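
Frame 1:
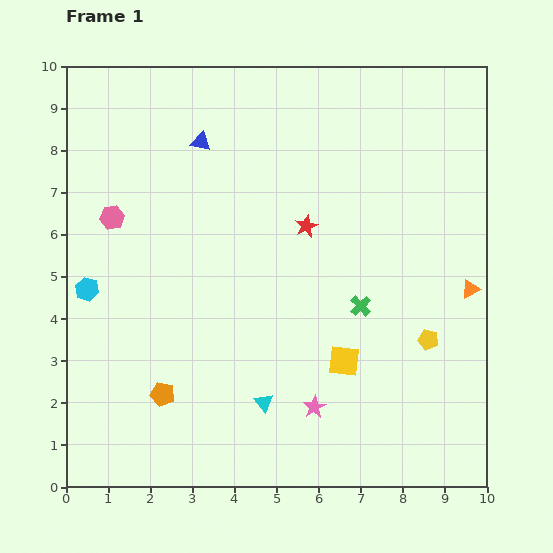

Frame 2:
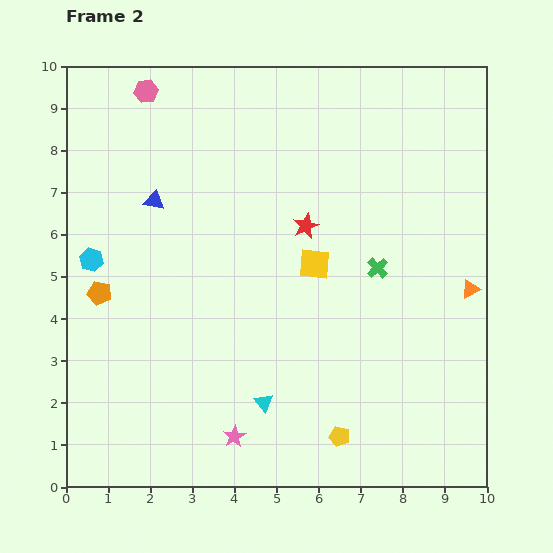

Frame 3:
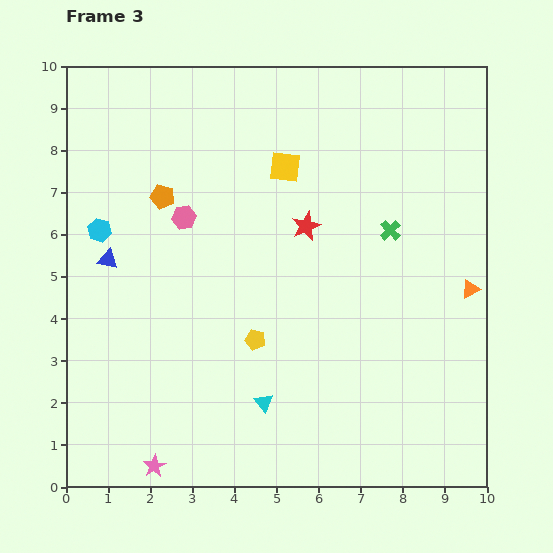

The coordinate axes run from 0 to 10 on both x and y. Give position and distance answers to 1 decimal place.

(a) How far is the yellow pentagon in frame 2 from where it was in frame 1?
3.1

The yellow pentagon moved from (8.6, 3.5) to (6.5, 1.2), a distance of √(2.1² + 2.3²) ≈ 3.1.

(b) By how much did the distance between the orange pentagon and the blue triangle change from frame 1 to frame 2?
-3.5

Distance in frame 1: 6.1. Distance in frame 2: 2.6.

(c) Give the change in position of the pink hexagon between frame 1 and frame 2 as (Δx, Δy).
(0.8, 3.0)

The pink hexagon was at (1.1, 6.4) in frame 1 and (1.9, 9.4) in frame 2.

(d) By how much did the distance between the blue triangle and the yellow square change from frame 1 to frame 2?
-2.1

Distance in frame 1: 6.2. Distance in frame 2: 4.1.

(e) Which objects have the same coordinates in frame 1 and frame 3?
the cyan triangle, the orange triangle, the red star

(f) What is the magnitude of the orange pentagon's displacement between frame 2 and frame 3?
2.7

The orange pentagon moved from (0.8, 4.6) to (2.3, 6.9), a distance of √(1.5² + 2.3²) ≈ 2.7.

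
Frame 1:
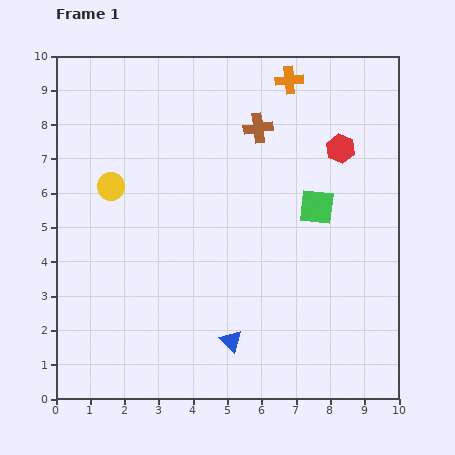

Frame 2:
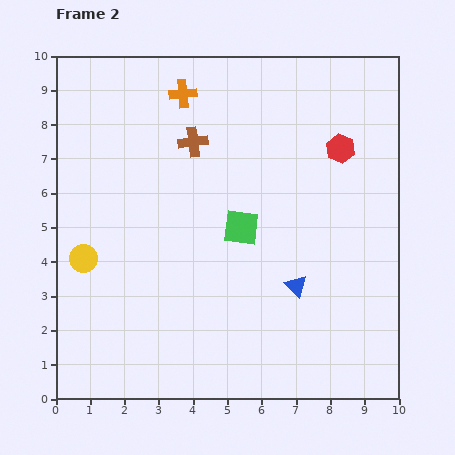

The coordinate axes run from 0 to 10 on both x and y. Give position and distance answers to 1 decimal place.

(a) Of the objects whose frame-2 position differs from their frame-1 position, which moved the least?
the brown cross

(moved 1.9)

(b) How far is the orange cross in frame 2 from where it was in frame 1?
3.1

The orange cross moved from (6.8, 9.3) to (3.7, 8.9), a distance of √(3.1² + 0.4²) ≈ 3.1.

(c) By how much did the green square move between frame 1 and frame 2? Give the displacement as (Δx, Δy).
(-2.2, -0.6)

The green square was at (7.6, 5.6) in frame 1 and (5.4, 5.0) in frame 2.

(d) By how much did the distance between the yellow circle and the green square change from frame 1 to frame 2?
-1.3

Distance in frame 1: 6.0. Distance in frame 2: 4.7.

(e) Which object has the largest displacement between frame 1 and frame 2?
the orange cross

(moved 3.1; next 2.5)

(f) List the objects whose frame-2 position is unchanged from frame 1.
the red hexagon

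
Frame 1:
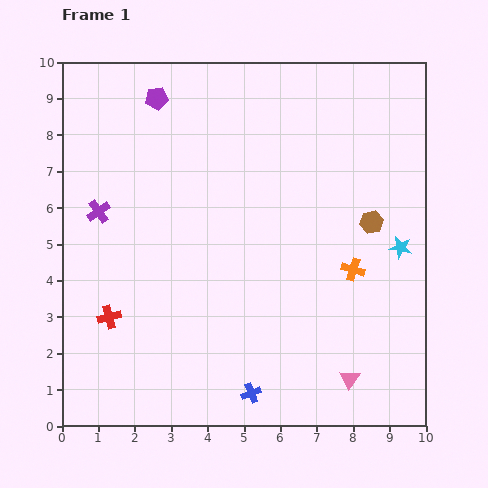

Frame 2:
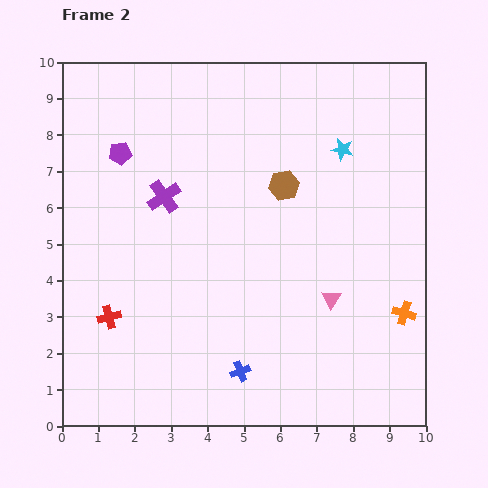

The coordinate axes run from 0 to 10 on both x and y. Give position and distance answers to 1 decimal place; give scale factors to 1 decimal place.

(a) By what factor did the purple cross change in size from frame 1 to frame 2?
1.4×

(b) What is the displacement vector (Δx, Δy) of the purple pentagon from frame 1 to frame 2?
(-1.0, -1.5)

The purple pentagon was at (2.6, 9.0) in frame 1 and (1.6, 7.5) in frame 2.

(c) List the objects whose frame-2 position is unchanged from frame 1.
the red cross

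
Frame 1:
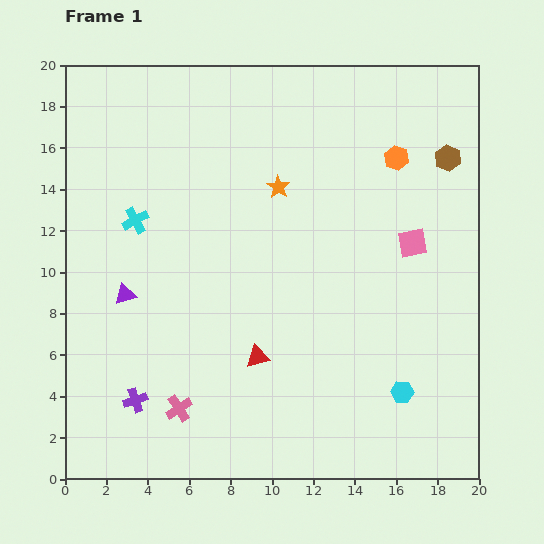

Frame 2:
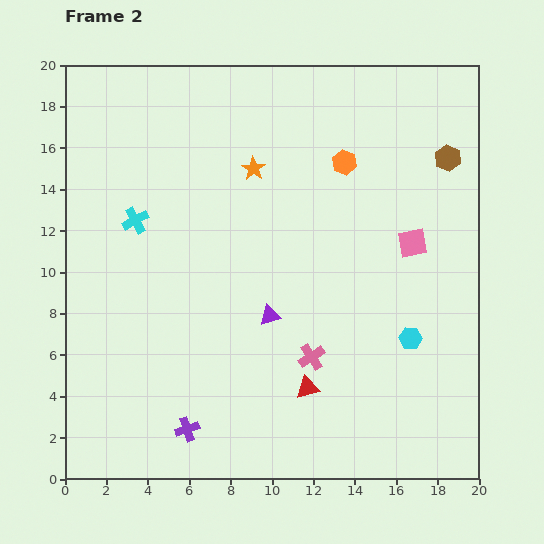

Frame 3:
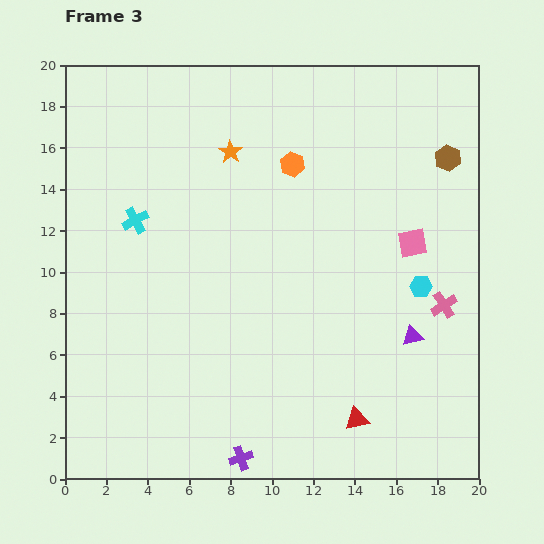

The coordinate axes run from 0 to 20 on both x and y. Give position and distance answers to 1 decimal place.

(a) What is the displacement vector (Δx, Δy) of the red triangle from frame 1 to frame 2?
(2.4, -1.5)

The red triangle was at (9.3, 5.9) in frame 1 and (11.7, 4.4) in frame 2.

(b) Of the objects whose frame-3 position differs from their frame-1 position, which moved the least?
the orange star

(moved 2.9)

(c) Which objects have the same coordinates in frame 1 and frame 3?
the pink square, the cyan cross, the brown hexagon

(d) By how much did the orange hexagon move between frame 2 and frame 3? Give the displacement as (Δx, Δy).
(-2.5, -0.1)

The orange hexagon was at (13.5, 15.3) in frame 2 and (11.0, 15.2) in frame 3.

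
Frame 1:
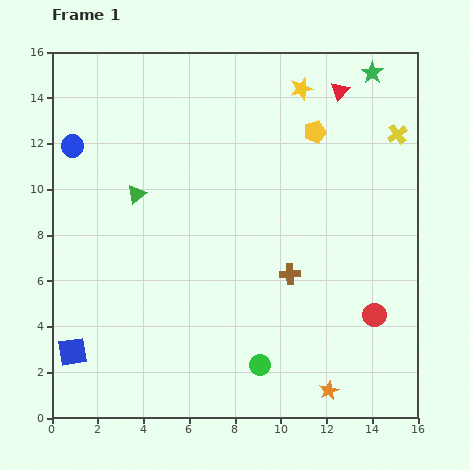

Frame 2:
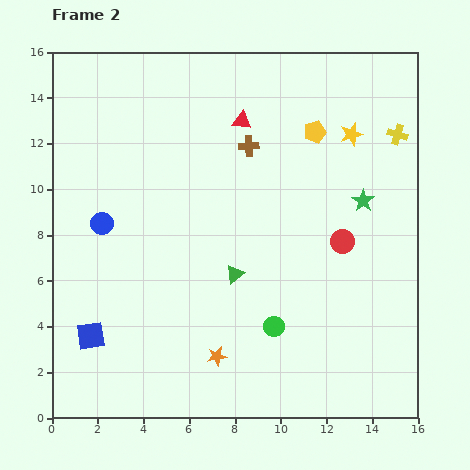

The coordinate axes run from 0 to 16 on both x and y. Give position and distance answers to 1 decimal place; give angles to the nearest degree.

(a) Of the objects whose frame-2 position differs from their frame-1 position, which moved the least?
the blue square

(moved 1.1)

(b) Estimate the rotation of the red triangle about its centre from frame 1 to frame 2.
55° clockwise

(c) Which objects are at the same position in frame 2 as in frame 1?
the yellow cross, the yellow pentagon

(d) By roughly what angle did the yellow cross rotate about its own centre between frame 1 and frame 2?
37° counter-clockwise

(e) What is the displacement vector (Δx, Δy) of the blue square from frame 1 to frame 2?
(0.8, 0.7)

The blue square was at (0.9, 2.9) in frame 1 and (1.7, 3.6) in frame 2.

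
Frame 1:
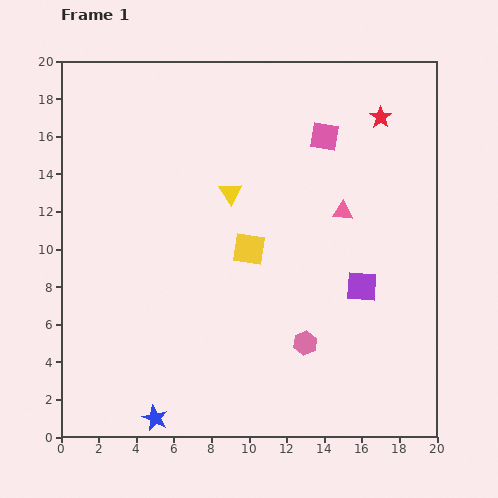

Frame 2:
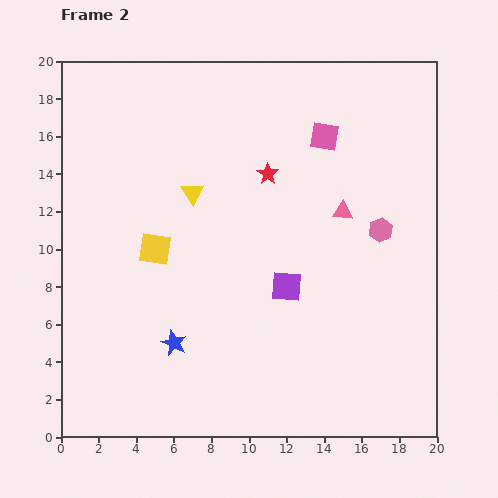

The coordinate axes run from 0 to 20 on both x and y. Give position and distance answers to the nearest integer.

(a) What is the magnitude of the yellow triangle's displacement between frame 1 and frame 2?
2

The yellow triangle moved from (9, 13) to (7, 13), a distance of √(2² + 0²) ≈ 2.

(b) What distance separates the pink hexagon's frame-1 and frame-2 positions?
7

The pink hexagon moved from (13, 5) to (17, 11), a distance of √(4² + 6²) ≈ 7.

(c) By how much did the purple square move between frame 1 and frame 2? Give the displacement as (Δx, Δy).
(-4, 0)

The purple square was at (16, 8) in frame 1 and (12, 8) in frame 2.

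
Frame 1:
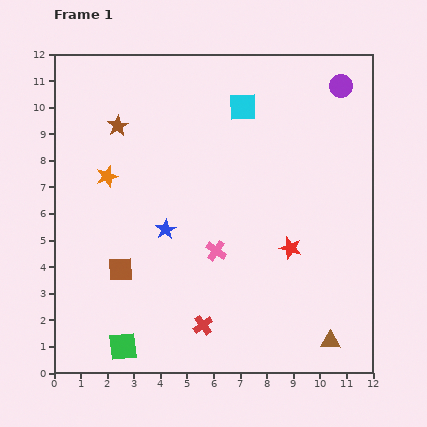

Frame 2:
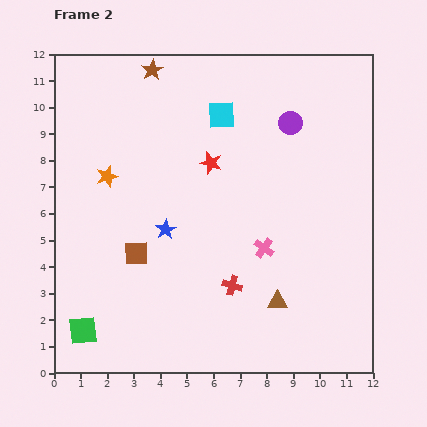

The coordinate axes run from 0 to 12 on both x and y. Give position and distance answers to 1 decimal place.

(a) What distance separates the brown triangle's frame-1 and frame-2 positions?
2.5

The brown triangle moved from (10.4, 1.2) to (8.4, 2.7), a distance of √(2.0² + 1.5²) ≈ 2.5.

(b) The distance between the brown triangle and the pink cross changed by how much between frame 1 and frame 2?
-3.4

Distance in frame 1: 5.5. Distance in frame 2: 2.1.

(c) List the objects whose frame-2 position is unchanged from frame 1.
the blue star, the orange star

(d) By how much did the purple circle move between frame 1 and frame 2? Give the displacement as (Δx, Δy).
(-1.9, -1.4)

The purple circle was at (10.8, 10.8) in frame 1 and (8.9, 9.4) in frame 2.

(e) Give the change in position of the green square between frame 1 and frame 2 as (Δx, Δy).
(-1.5, 0.6)

The green square was at (2.6, 1.0) in frame 1 and (1.1, 1.6) in frame 2.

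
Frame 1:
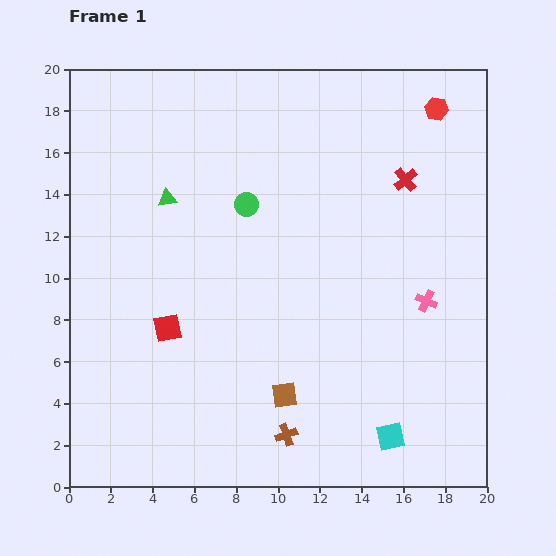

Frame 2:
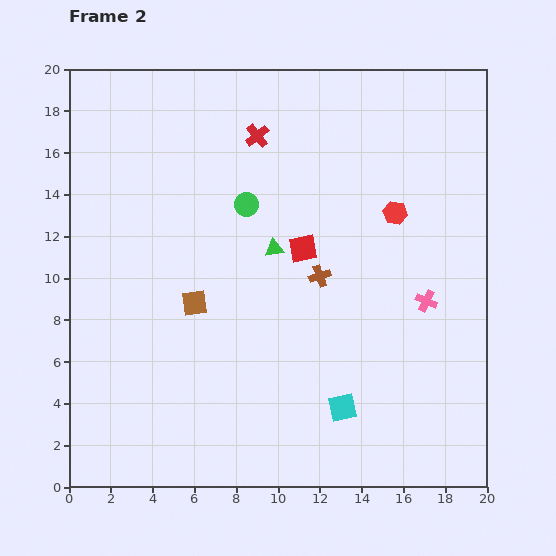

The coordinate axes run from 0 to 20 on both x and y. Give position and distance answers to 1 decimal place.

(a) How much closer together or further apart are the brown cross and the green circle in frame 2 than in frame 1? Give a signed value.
-6.3

Distance in frame 1: 11.2. Distance in frame 2: 4.9.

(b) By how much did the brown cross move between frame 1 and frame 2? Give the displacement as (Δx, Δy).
(1.6, 7.6)

The brown cross was at (10.4, 2.5) in frame 1 and (12.0, 10.1) in frame 2.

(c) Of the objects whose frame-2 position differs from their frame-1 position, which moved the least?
the cyan square

(moved 2.7)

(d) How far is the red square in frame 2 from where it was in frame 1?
7.5

The red square moved from (4.7, 7.6) to (11.2, 11.4), a distance of √(6.5² + 3.8²) ≈ 7.5.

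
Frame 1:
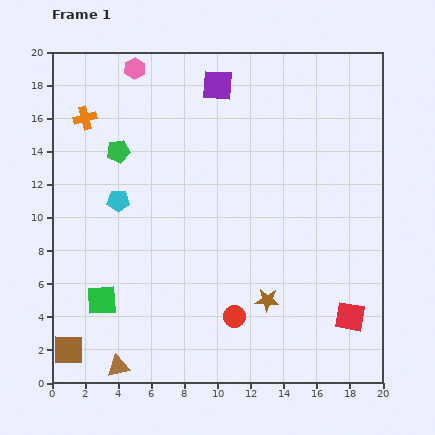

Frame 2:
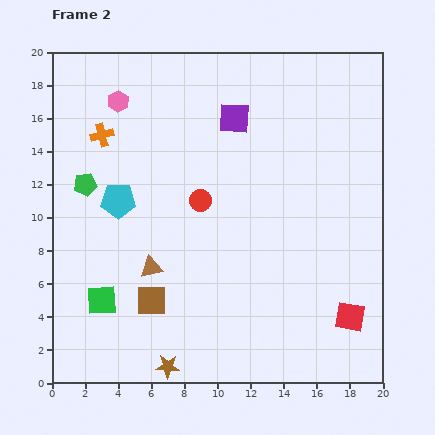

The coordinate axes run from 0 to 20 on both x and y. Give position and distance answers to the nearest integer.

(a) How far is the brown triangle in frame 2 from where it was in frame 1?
6

The brown triangle moved from (4, 1) to (6, 7), a distance of √(2² + 6²) ≈ 6.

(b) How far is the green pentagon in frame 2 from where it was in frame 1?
3

The green pentagon moved from (4, 14) to (2, 12), a distance of √(2² + 2²) ≈ 3.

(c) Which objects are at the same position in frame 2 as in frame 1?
the cyan pentagon, the green square, the red square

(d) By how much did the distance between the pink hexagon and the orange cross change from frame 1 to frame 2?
-2

Distance in frame 1: 4. Distance in frame 2: 2.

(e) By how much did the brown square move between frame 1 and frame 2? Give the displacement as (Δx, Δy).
(5, 3)

The brown square was at (1, 2) in frame 1 and (6, 5) in frame 2.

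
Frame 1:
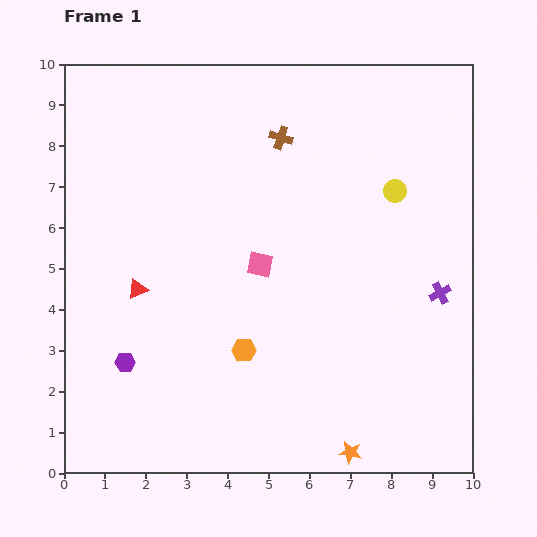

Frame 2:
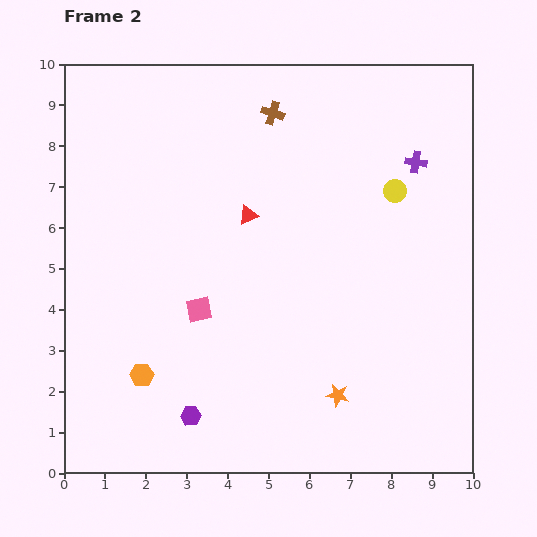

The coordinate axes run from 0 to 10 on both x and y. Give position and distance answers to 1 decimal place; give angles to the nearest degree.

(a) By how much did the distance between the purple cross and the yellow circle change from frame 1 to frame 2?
-1.8

Distance in frame 1: 2.7. Distance in frame 2: 0.9.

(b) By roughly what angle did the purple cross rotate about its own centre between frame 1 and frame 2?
36° clockwise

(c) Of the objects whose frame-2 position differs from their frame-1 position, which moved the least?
the brown cross

(moved 0.6)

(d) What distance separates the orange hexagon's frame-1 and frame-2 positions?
2.6

The orange hexagon moved from (4.4, 3.0) to (1.9, 2.4), a distance of √(2.5² + 0.6²) ≈ 2.6.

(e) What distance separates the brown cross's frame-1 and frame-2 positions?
0.6

The brown cross moved from (5.3, 8.2) to (5.1, 8.8), a distance of √(0.2² + 0.6²) ≈ 0.6.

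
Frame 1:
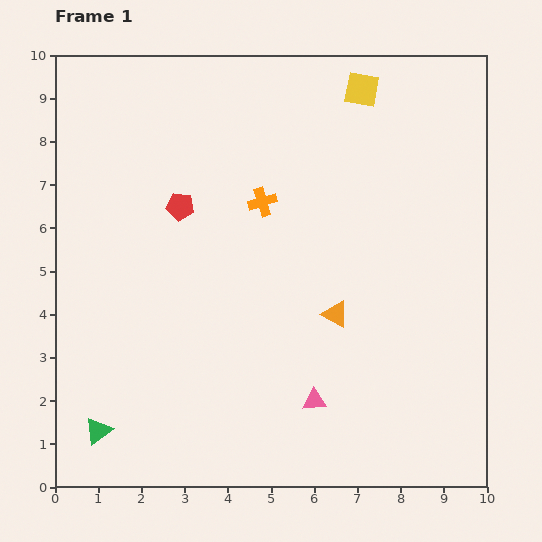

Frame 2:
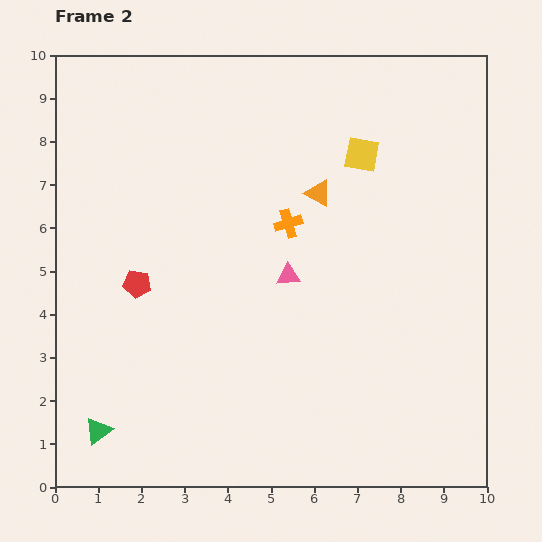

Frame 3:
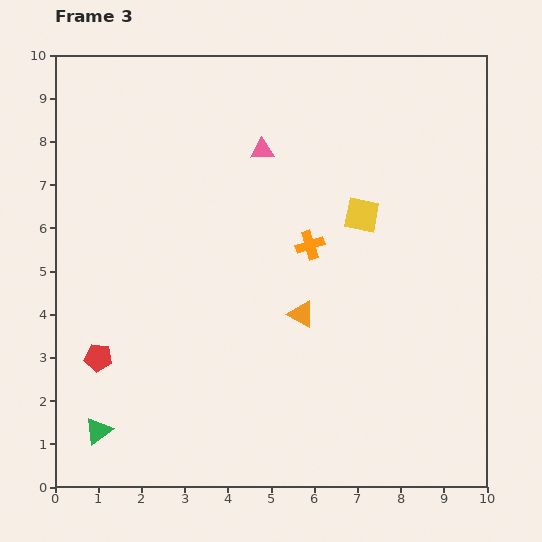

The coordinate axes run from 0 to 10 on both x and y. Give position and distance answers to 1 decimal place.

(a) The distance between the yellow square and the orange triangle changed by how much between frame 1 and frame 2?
-3.9

Distance in frame 1: 5.2. Distance in frame 2: 1.3.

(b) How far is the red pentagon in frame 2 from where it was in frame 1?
2.1

The red pentagon moved from (2.9, 6.5) to (1.9, 4.7), a distance of √(1.0² + 1.8²) ≈ 2.1.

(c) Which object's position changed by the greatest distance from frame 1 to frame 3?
the pink triangle

(moved 5.9; next 4.0)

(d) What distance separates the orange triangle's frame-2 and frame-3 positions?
2.8

The orange triangle moved from (6.1, 6.8) to (5.7, 4.0), a distance of √(0.4² + 2.8²) ≈ 2.8.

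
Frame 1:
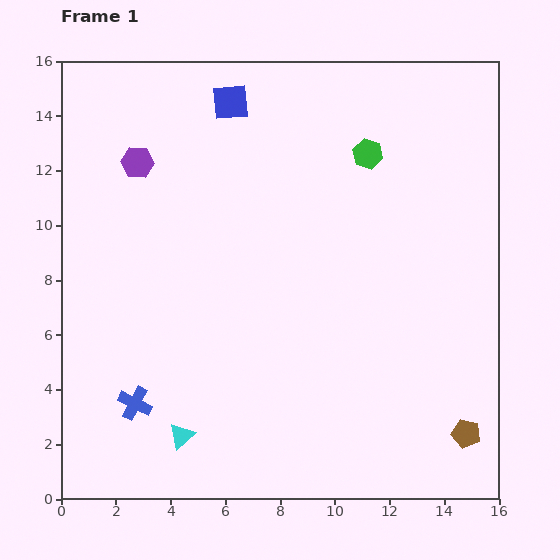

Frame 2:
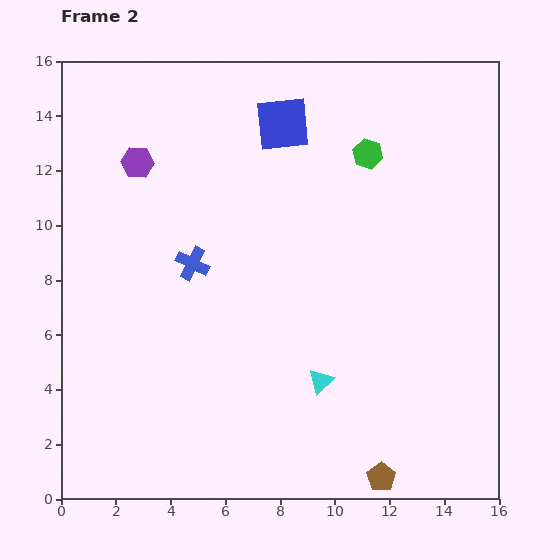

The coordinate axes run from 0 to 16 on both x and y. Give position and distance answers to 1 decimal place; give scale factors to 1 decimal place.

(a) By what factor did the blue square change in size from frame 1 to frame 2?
1.5×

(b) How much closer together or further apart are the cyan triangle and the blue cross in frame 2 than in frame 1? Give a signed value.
+4.3

Distance in frame 1: 2.1. Distance in frame 2: 6.4.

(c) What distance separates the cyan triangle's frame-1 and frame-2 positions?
5.5

The cyan triangle moved from (4.4, 2.3) to (9.5, 4.3), a distance of √(5.1² + 2.0²) ≈ 5.5.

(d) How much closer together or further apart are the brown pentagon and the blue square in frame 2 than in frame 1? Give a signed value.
-1.4

Distance in frame 1: 14.8. Distance in frame 2: 13.4.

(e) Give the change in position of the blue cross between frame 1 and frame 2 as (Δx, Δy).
(2.1, 5.1)

The blue cross was at (2.7, 3.5) in frame 1 and (4.8, 8.6) in frame 2.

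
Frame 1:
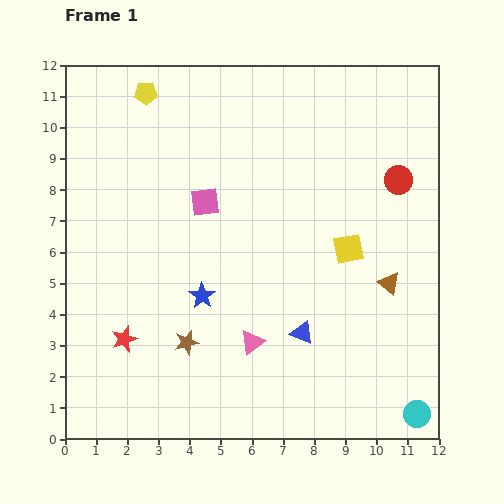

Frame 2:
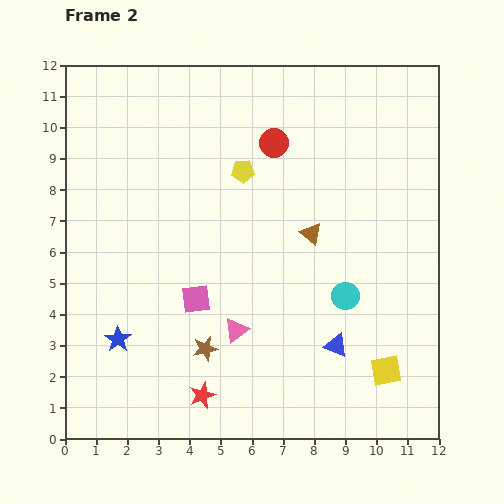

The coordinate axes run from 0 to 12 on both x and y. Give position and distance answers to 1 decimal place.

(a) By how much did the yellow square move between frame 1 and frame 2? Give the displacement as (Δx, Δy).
(1.2, -3.9)

The yellow square was at (9.1, 6.1) in frame 1 and (10.3, 2.2) in frame 2.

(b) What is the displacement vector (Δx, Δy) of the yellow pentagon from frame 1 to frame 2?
(3.1, -2.5)

The yellow pentagon was at (2.6, 11.1) in frame 1 and (5.7, 8.6) in frame 2.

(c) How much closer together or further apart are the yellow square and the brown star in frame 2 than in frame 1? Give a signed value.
-0.2

Distance in frame 1: 6.0. Distance in frame 2: 5.8.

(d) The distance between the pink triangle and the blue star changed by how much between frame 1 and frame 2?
+1.6

Distance in frame 1: 2.2. Distance in frame 2: 3.8.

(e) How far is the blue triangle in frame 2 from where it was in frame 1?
1.2

The blue triangle moved from (7.6, 3.4) to (8.7, 3.0), a distance of √(1.1² + 0.4²) ≈ 1.2.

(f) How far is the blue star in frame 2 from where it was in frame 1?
3.0

The blue star moved from (4.4, 4.6) to (1.7, 3.2), a distance of √(2.7² + 1.4²) ≈ 3.0.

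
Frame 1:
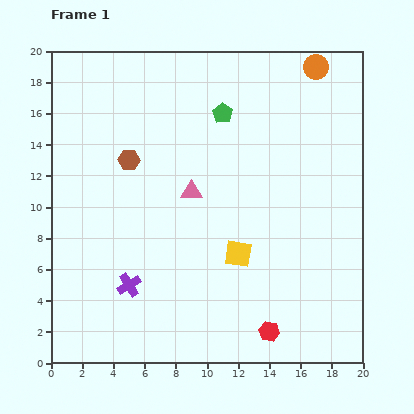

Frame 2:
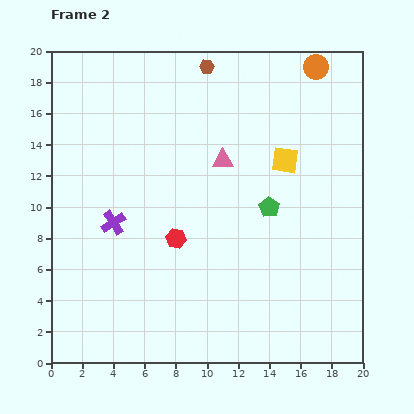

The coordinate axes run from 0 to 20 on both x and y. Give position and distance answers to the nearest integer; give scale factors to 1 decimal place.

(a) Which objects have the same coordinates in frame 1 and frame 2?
the orange circle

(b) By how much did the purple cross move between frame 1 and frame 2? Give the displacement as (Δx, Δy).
(-1, 4)

The purple cross was at (5, 5) in frame 1 and (4, 9) in frame 2.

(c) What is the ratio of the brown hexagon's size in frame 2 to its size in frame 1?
0.7×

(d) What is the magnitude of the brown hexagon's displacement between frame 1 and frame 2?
8

The brown hexagon moved from (5, 13) to (10, 19), a distance of √(5² + 6²) ≈ 8.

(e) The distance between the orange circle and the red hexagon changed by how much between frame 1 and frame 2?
-3

Distance in frame 1: 17. Distance in frame 2: 14.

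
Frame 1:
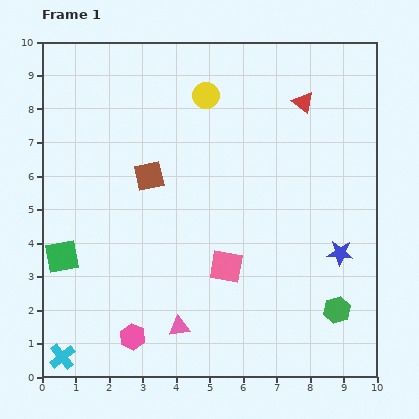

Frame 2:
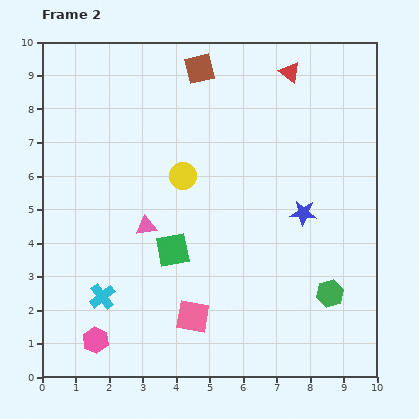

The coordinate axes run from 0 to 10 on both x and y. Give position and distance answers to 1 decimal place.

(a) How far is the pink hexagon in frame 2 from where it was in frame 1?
1.1

The pink hexagon moved from (2.7, 1.2) to (1.6, 1.1), a distance of √(1.1² + 0.1²) ≈ 1.1.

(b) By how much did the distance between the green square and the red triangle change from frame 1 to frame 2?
-2.1

Distance in frame 1: 8.5. Distance in frame 2: 6.4.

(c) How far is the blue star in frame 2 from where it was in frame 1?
1.6

The blue star moved from (8.9, 3.7) to (7.8, 4.9), a distance of √(1.1² + 1.2²) ≈ 1.6.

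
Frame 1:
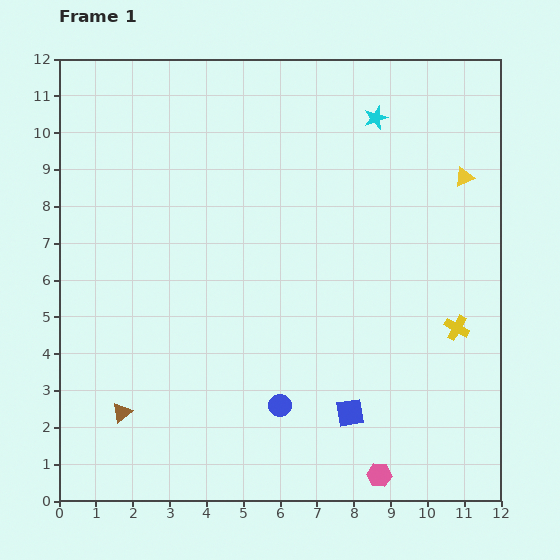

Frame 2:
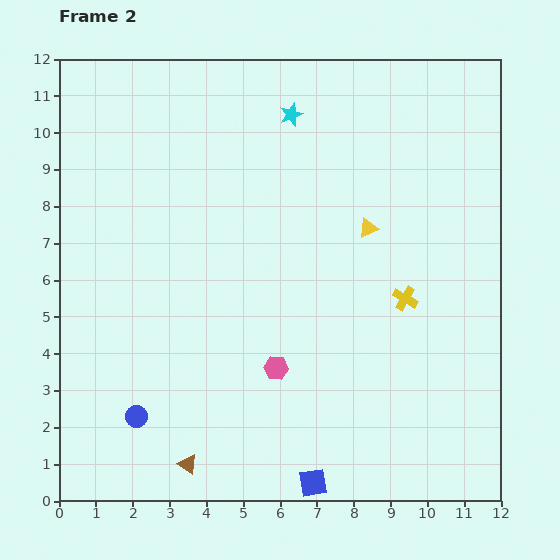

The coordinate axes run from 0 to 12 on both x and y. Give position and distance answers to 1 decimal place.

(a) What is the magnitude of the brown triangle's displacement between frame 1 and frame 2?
2.3

The brown triangle moved from (1.7, 2.4) to (3.5, 1.0), a distance of √(1.8² + 1.4²) ≈ 2.3.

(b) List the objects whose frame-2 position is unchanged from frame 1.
none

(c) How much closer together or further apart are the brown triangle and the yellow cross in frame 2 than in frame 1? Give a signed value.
-2.0

Distance in frame 1: 9.4. Distance in frame 2: 7.4.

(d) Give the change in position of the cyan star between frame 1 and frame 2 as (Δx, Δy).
(-2.3, 0.1)

The cyan star was at (8.6, 10.4) in frame 1 and (6.3, 10.5) in frame 2.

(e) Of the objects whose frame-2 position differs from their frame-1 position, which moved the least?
the yellow cross

(moved 1.6)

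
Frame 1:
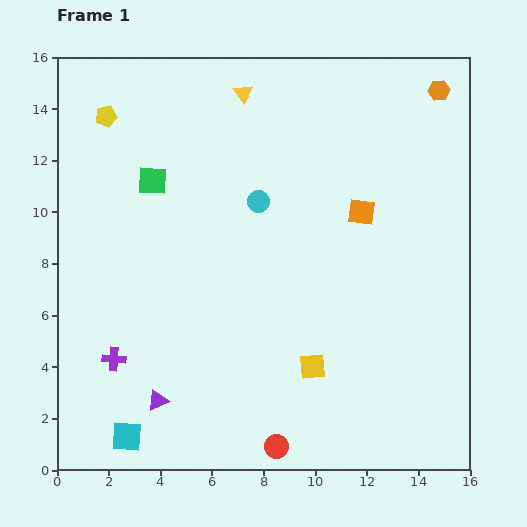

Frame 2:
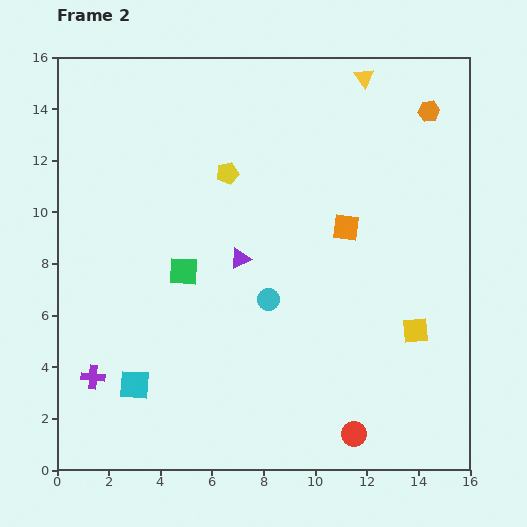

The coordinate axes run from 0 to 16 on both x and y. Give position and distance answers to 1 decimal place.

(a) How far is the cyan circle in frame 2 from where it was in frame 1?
3.8

The cyan circle moved from (7.8, 10.4) to (8.2, 6.6), a distance of √(0.4² + 3.8²) ≈ 3.8.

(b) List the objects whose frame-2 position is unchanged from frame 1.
none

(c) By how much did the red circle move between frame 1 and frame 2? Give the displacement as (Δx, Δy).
(3.0, 0.5)

The red circle was at (8.5, 0.9) in frame 1 and (11.5, 1.4) in frame 2.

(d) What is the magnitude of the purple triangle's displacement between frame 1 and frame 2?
6.4

The purple triangle moved from (3.9, 2.7) to (7.1, 8.2), a distance of √(3.2² + 5.5²) ≈ 6.4.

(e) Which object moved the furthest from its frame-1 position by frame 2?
the purple triangle

(moved 6.4; next 5.2)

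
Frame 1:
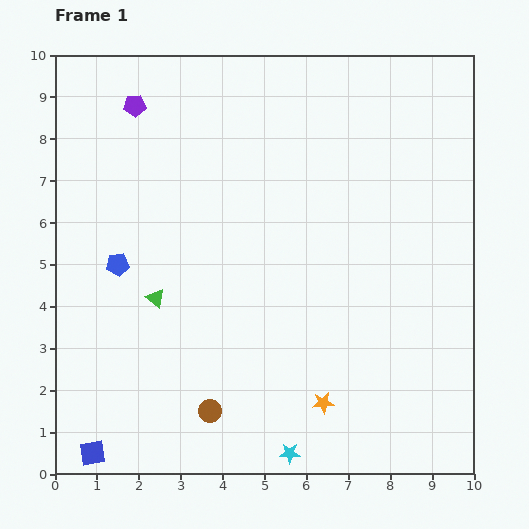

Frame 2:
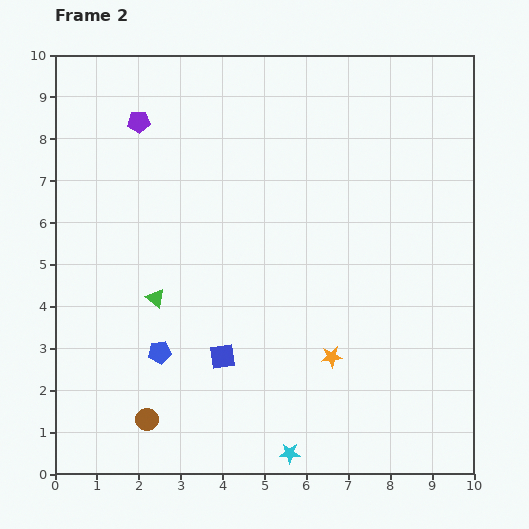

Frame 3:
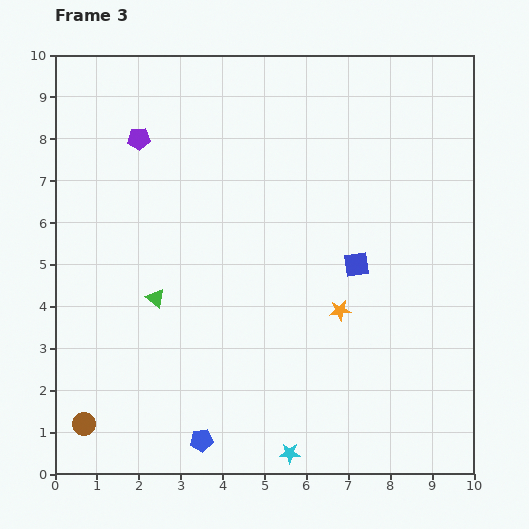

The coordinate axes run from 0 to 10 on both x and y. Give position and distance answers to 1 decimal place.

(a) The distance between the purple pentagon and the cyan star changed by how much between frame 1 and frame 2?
-0.4

Distance in frame 1: 9.1. Distance in frame 2: 8.7.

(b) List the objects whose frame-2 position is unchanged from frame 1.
the cyan star, the green triangle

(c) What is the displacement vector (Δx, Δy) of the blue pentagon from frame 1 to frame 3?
(2.0, -4.2)

The blue pentagon was at (1.5, 5.0) in frame 1 and (3.5, 0.8) in frame 3.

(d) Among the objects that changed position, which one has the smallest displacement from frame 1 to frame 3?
the purple pentagon

(moved 0.8)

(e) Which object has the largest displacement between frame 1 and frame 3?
the blue square

(moved 7.7; next 4.7)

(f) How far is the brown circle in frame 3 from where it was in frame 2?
1.5

The brown circle moved from (2.2, 1.3) to (0.7, 1.2), a distance of √(1.5² + 0.1²) ≈ 1.5.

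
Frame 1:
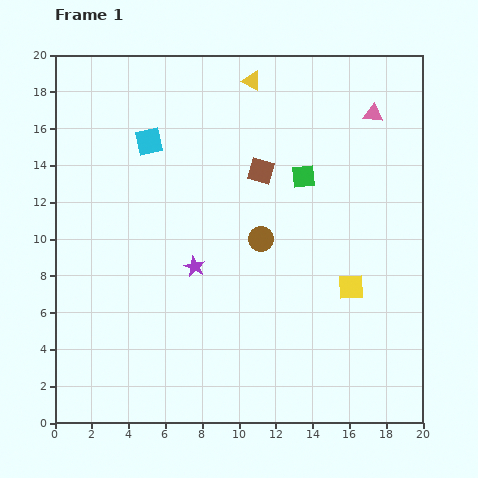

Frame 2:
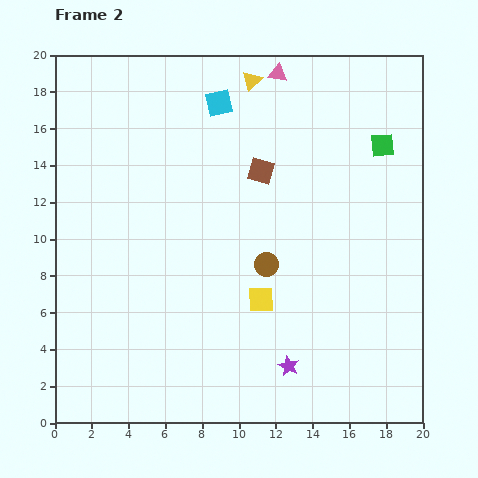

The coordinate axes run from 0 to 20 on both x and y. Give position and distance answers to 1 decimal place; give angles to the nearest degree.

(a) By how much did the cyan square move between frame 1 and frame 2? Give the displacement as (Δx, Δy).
(3.8, 2.1)

The cyan square was at (5.1, 15.3) in frame 1 and (8.9, 17.4) in frame 2.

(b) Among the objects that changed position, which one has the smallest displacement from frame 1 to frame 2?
the brown circle

(moved 1.4)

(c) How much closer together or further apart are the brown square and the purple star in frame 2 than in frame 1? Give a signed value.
+4.4

Distance in frame 1: 6.3. Distance in frame 2: 10.7.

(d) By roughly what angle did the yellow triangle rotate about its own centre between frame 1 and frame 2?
47° clockwise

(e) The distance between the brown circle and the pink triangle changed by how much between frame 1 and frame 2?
+1.3

Distance in frame 1: 9.1. Distance in frame 2: 10.4.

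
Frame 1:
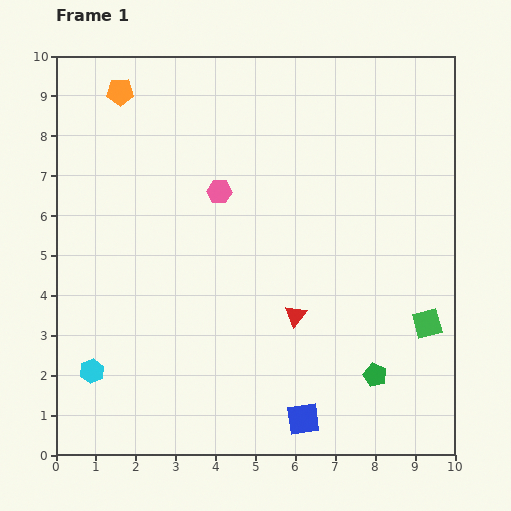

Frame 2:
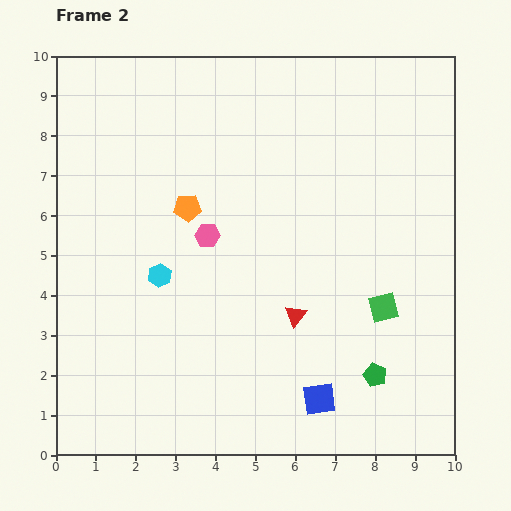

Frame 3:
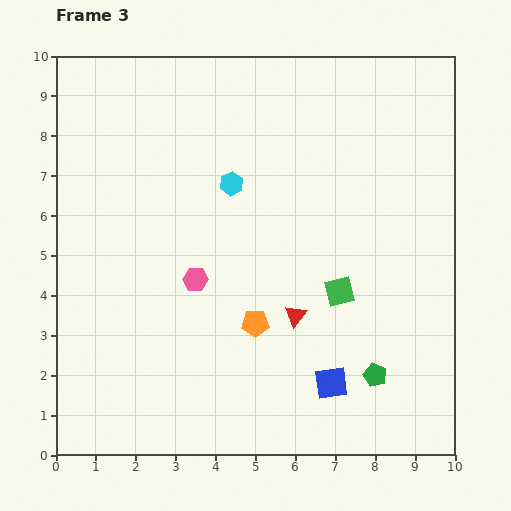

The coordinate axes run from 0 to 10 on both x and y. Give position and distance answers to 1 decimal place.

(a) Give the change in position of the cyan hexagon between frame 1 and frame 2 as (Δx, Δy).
(1.7, 2.4)

The cyan hexagon was at (0.9, 2.1) in frame 1 and (2.6, 4.5) in frame 2.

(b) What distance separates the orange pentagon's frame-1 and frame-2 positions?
3.4

The orange pentagon moved from (1.6, 9.1) to (3.3, 6.2), a distance of √(1.7² + 2.9²) ≈ 3.4.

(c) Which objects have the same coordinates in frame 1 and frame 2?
the green pentagon, the red triangle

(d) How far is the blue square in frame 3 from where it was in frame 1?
1.1

The blue square moved from (6.2, 0.9) to (6.9, 1.8), a distance of √(0.7² + 0.9²) ≈ 1.1.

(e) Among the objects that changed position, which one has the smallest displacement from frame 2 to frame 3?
the blue square

(moved 0.5)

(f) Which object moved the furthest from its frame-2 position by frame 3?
the orange pentagon

(moved 3.4; next 2.9)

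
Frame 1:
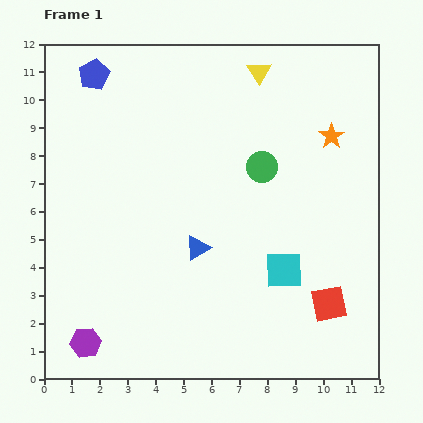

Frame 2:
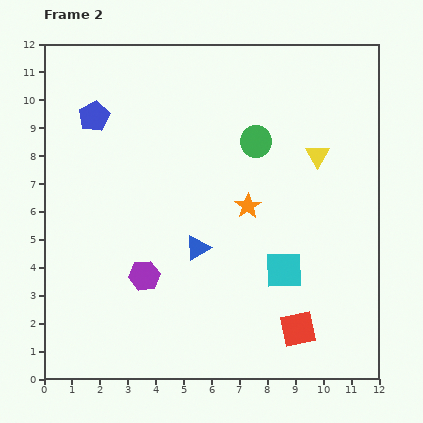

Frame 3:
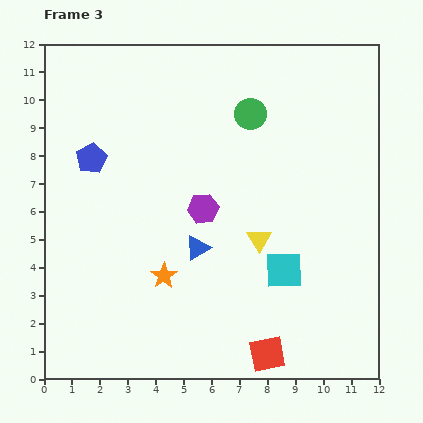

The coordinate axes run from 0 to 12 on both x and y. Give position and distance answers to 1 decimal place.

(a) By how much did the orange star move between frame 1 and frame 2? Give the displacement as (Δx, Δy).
(-3.0, -2.5)

The orange star was at (10.3, 8.7) in frame 1 and (7.3, 6.2) in frame 2.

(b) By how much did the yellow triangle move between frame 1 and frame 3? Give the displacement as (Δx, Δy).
(0.0, -6.0)

The yellow triangle was at (7.7, 11.0) in frame 1 and (7.7, 5.0) in frame 3.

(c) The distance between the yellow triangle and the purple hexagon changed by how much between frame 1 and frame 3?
-9.2

Distance in frame 1: 11.5. Distance in frame 3: 2.3.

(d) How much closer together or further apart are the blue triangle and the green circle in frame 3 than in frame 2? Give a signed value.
+0.9

Distance in frame 2: 4.3. Distance in frame 3: 5.2.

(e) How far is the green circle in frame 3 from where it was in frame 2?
1.0

The green circle moved from (7.6, 8.5) to (7.4, 9.5), a distance of √(0.2² + 1.0²) ≈ 1.0.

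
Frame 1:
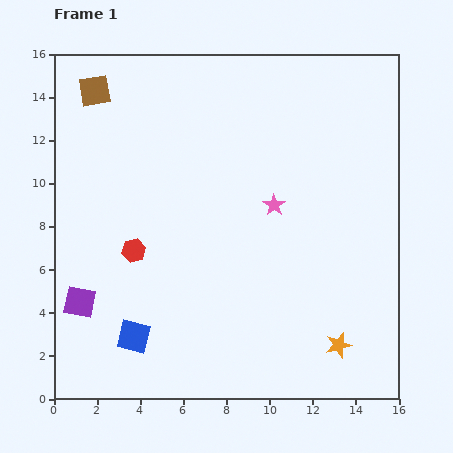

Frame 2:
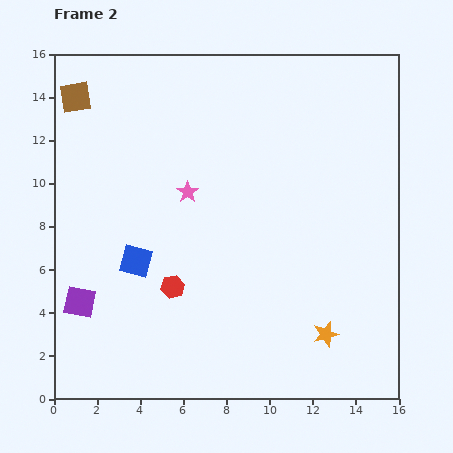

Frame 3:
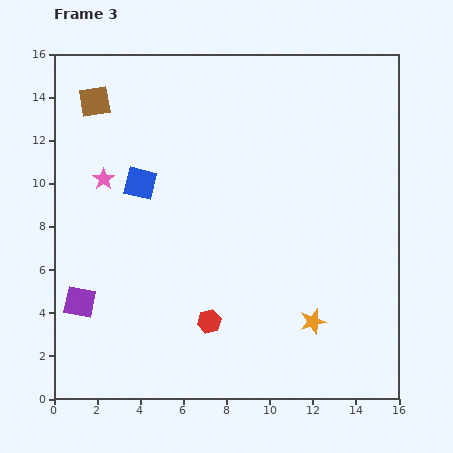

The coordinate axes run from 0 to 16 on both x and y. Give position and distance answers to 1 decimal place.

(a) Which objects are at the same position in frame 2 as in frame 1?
the purple square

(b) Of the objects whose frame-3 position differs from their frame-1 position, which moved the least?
the brown square

(moved 0.5)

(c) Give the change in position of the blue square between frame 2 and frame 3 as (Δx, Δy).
(0.2, 3.6)

The blue square was at (3.8, 6.4) in frame 2 and (4.0, 10.0) in frame 3.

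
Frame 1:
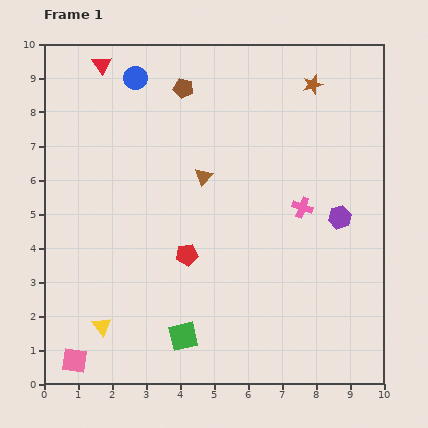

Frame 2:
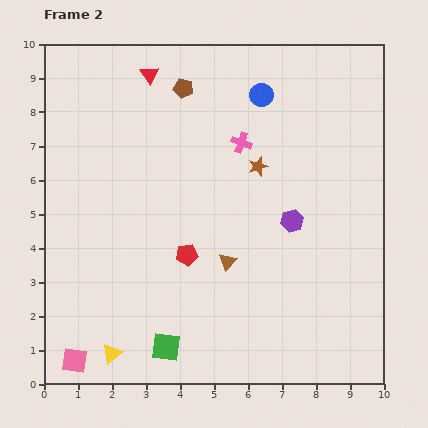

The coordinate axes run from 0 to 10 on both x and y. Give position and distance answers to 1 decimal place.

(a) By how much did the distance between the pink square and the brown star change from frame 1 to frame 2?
-2.8

Distance in frame 1: 10.7. Distance in frame 2: 7.9.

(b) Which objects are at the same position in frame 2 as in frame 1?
the red pentagon, the brown pentagon, the pink square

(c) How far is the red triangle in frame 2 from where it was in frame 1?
1.4

The red triangle moved from (1.7, 9.4) to (3.1, 9.1), a distance of √(1.4² + 0.3²) ≈ 1.4.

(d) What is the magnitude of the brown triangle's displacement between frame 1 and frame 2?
2.6

The brown triangle moved from (4.7, 6.1) to (5.4, 3.6), a distance of √(0.7² + 2.5²) ≈ 2.6.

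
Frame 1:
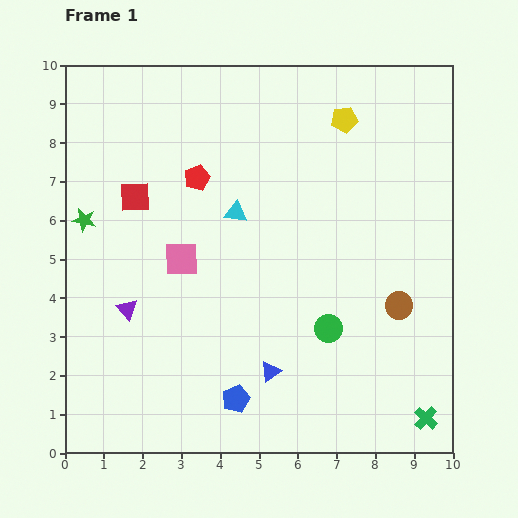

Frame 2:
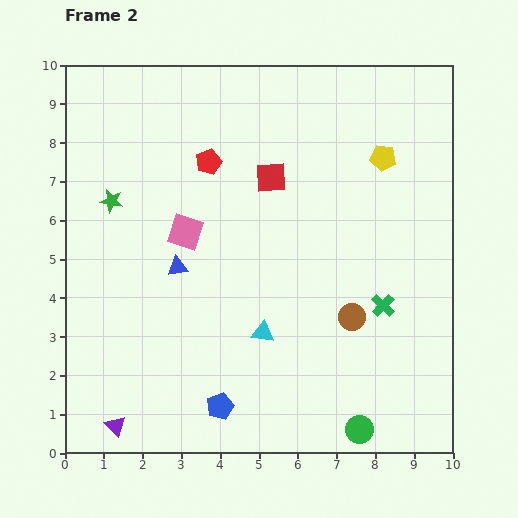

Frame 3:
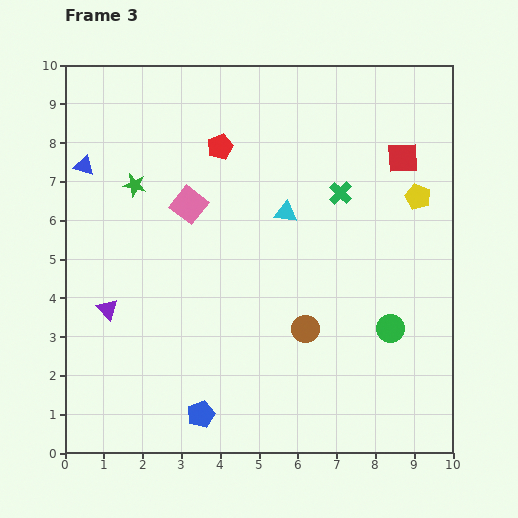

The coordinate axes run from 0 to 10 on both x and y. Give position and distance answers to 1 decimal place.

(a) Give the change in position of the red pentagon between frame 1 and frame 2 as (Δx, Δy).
(0.3, 0.4)

The red pentagon was at (3.4, 7.1) in frame 1 and (3.7, 7.5) in frame 2.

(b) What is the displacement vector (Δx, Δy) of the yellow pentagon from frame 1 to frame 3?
(1.9, -2.0)

The yellow pentagon was at (7.2, 8.6) in frame 1 and (9.1, 6.6) in frame 3.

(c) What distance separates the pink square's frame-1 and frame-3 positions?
1.4

The pink square moved from (3.0, 5.0) to (3.2, 6.4), a distance of √(0.2² + 1.4²) ≈ 1.4.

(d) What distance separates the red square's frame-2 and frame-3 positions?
3.4

The red square moved from (5.3, 7.1) to (8.7, 7.6), a distance of √(3.4² + 0.5²) ≈ 3.4.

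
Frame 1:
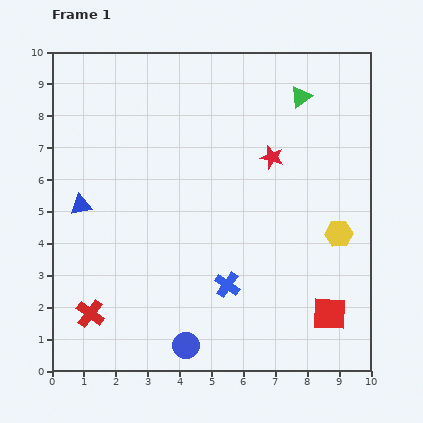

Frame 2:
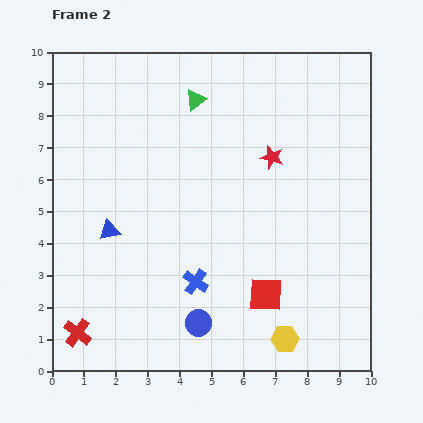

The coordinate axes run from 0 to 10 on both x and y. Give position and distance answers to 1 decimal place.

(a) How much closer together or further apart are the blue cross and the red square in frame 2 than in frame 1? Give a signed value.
-1.1

Distance in frame 1: 3.3. Distance in frame 2: 2.2.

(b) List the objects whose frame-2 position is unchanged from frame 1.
the red star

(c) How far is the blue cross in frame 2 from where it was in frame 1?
1.0

The blue cross moved from (5.5, 2.7) to (4.5, 2.8), a distance of √(1.0² + 0.1²) ≈ 1.0.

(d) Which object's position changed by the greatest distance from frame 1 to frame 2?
the yellow hexagon

(moved 3.7; next 3.3)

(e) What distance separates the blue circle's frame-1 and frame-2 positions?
0.8

The blue circle moved from (4.2, 0.8) to (4.6, 1.5), a distance of √(0.4² + 0.7²) ≈ 0.8.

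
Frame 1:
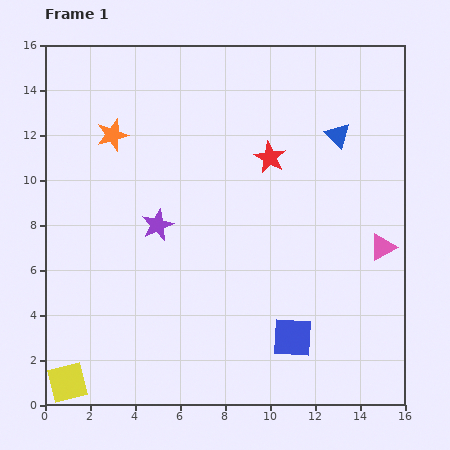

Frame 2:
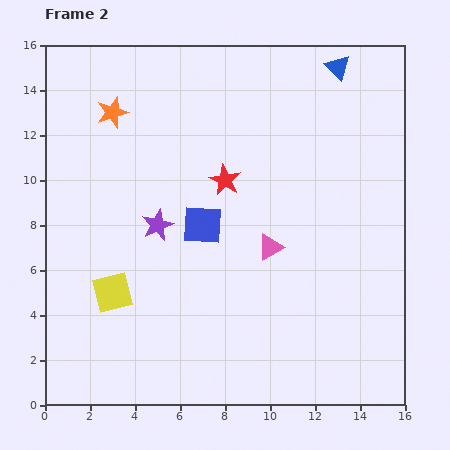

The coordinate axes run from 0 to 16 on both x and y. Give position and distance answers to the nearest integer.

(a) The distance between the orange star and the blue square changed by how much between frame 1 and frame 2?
-6

Distance in frame 1: 12. Distance in frame 2: 6.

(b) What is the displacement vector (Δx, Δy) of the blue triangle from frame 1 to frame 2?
(0, 3)

The blue triangle was at (13, 12) in frame 1 and (13, 15) in frame 2.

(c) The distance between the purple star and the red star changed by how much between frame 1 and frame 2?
-2

Distance in frame 1: 6. Distance in frame 2: 4.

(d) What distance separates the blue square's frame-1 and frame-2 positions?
6

The blue square moved from (11, 3) to (7, 8), a distance of √(4² + 5²) ≈ 6.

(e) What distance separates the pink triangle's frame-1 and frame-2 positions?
5

The pink triangle moved from (15, 7) to (10, 7), a distance of √(5² + 0²) ≈ 5.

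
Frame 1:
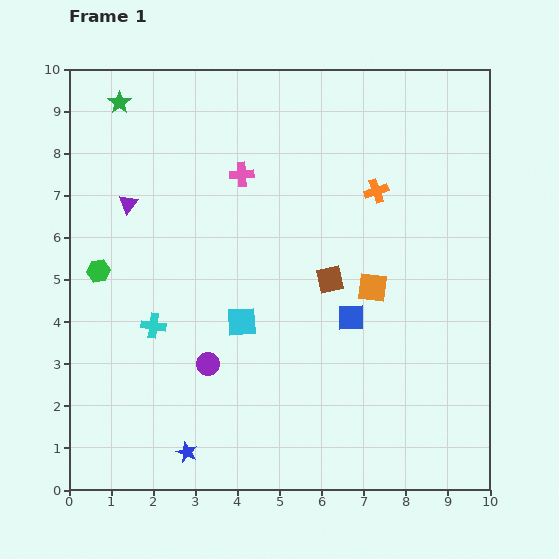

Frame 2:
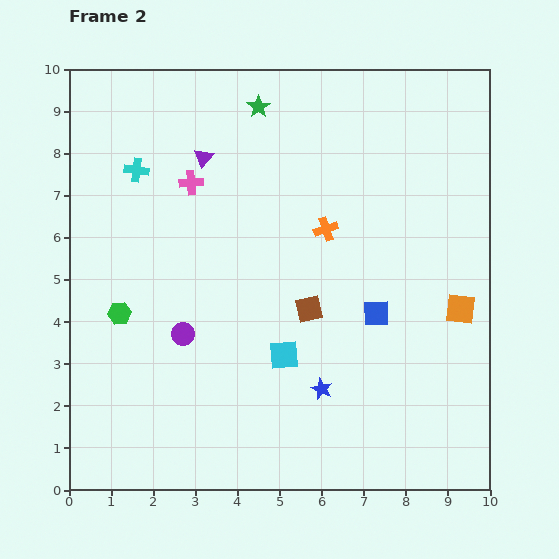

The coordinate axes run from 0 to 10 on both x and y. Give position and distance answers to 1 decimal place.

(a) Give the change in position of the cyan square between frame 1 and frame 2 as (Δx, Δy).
(1.0, -0.8)

The cyan square was at (4.1, 4.0) in frame 1 and (5.1, 3.2) in frame 2.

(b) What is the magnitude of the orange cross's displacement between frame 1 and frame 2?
1.5

The orange cross moved from (7.3, 7.1) to (6.1, 6.2), a distance of √(1.2² + 0.9²) ≈ 1.5.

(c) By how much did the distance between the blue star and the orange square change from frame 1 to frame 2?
-2.1

Distance in frame 1: 5.9. Distance in frame 2: 3.8.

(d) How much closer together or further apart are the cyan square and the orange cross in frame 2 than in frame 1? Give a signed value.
-1.3

Distance in frame 1: 4.5. Distance in frame 2: 3.2.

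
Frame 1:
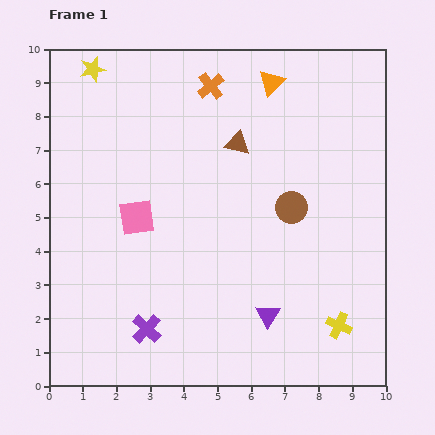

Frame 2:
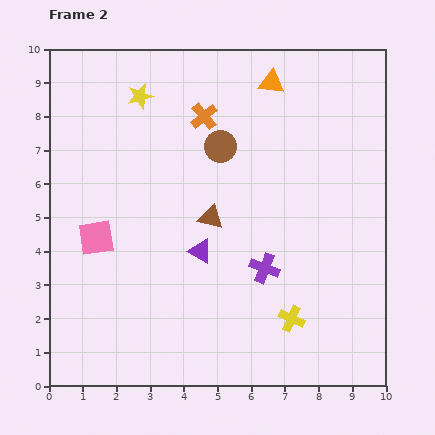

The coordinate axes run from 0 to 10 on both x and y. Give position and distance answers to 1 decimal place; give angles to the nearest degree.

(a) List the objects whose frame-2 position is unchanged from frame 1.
the orange triangle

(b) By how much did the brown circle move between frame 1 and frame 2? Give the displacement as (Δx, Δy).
(-2.1, 1.8)

The brown circle was at (7.2, 5.3) in frame 1 and (5.1, 7.1) in frame 2.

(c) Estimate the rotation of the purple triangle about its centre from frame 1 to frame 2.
31° counter-clockwise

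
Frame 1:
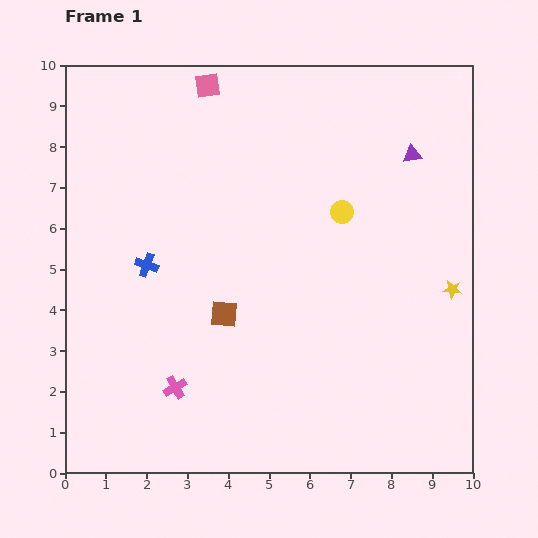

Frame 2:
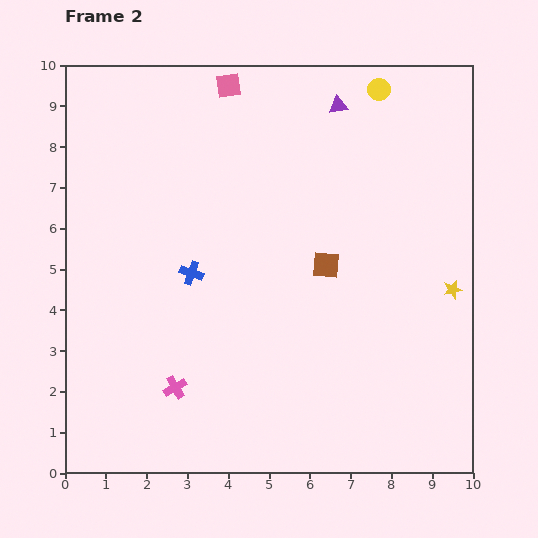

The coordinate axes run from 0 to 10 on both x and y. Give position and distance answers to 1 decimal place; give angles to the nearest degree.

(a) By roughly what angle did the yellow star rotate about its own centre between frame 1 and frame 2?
22° counter-clockwise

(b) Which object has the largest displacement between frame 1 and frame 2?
the yellow circle

(moved 3.1; next 2.8)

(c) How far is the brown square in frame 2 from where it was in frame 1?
2.8

The brown square moved from (3.9, 3.9) to (6.4, 5.1), a distance of √(2.5² + 1.2²) ≈ 2.8.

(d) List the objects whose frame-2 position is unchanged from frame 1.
the pink cross, the yellow star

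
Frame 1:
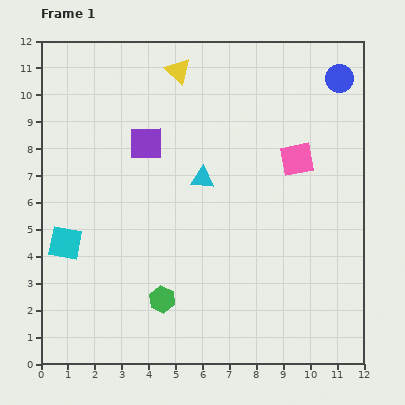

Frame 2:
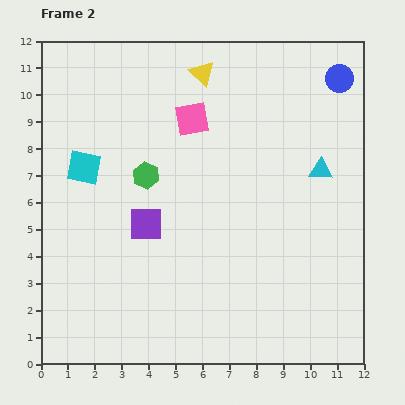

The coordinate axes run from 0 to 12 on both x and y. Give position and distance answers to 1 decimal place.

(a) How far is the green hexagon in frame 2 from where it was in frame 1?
4.6

The green hexagon moved from (4.5, 2.4) to (3.9, 7.0), a distance of √(0.6² + 4.6²) ≈ 4.6.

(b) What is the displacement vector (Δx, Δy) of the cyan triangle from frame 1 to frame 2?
(4.4, 0.3)

The cyan triangle was at (6.0, 6.9) in frame 1 and (10.4, 7.2) in frame 2.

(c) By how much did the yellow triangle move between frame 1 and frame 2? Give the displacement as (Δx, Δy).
(0.9, -0.1)

The yellow triangle was at (5.1, 10.9) in frame 1 and (6.0, 10.8) in frame 2.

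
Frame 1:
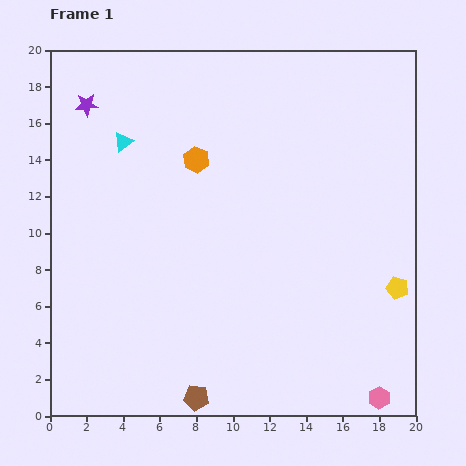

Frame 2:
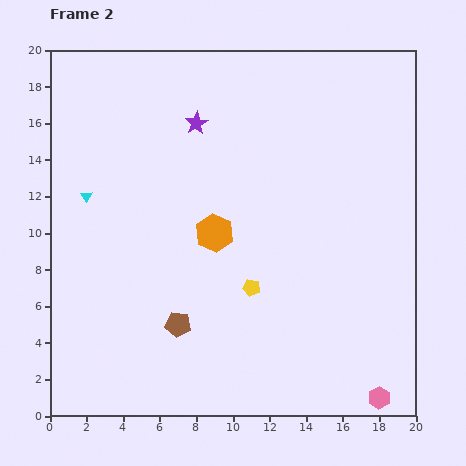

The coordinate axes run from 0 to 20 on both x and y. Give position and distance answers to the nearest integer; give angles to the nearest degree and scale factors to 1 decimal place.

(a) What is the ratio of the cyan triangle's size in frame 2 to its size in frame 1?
0.6×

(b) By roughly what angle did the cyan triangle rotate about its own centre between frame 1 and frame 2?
26° counter-clockwise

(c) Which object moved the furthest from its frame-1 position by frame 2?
the yellow pentagon

(moved 8; next 6)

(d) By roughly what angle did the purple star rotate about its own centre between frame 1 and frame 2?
27° counter-clockwise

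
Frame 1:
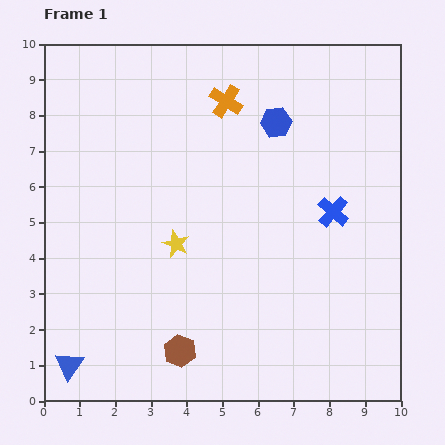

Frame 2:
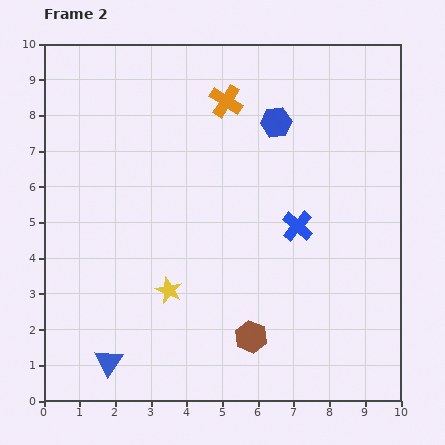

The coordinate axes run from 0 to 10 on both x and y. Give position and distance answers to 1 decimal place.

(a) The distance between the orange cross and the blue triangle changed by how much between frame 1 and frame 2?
-0.6

Distance in frame 1: 8.6. Distance in frame 2: 8.0.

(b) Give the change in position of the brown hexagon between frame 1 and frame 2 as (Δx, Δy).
(2.0, 0.4)

The brown hexagon was at (3.8, 1.4) in frame 1 and (5.8, 1.8) in frame 2.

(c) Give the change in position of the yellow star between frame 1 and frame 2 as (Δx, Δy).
(-0.2, -1.3)

The yellow star was at (3.7, 4.4) in frame 1 and (3.5, 3.1) in frame 2.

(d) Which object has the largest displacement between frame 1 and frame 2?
the brown hexagon

(moved 2.0; next 1.3)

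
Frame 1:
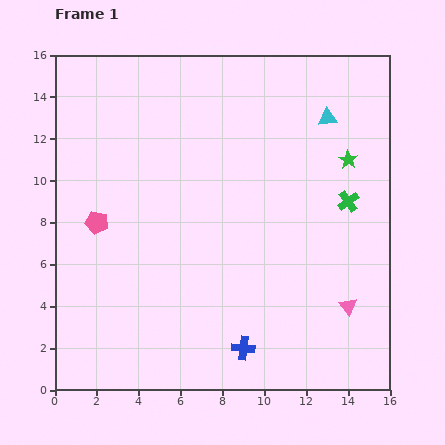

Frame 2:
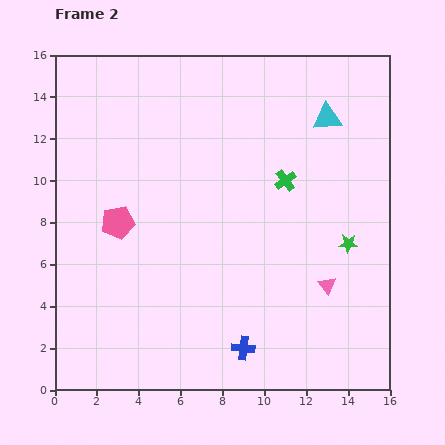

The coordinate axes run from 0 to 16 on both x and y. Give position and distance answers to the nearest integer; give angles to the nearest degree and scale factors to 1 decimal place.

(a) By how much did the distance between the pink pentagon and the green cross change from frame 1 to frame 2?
-4

Distance in frame 1: 12. Distance in frame 2: 8.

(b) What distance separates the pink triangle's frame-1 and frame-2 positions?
1

The pink triangle moved from (14, 4) to (13, 5), a distance of √(1² + 1²) ≈ 1.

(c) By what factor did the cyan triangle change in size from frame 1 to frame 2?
1.5×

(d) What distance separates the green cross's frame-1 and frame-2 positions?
3

The green cross moved from (14, 9) to (11, 10), a distance of √(3² + 1²) ≈ 3.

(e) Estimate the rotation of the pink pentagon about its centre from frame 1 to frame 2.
23° counter-clockwise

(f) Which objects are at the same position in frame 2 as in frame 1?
the blue cross, the cyan triangle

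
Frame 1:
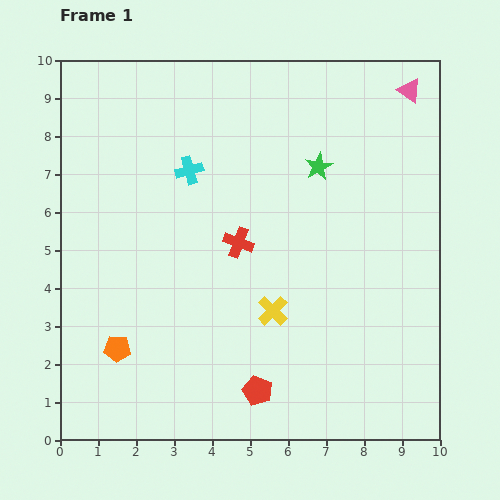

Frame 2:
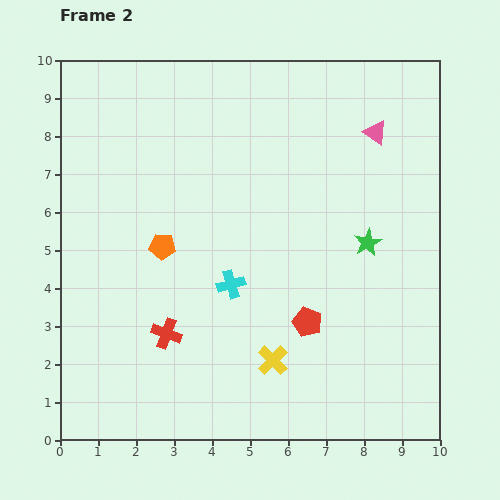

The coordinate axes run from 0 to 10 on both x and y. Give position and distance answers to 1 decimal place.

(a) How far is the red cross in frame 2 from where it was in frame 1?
3.1

The red cross moved from (4.7, 5.2) to (2.8, 2.8), a distance of √(1.9² + 2.4²) ≈ 3.1.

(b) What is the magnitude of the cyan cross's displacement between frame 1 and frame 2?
3.2

The cyan cross moved from (3.4, 7.1) to (4.5, 4.1), a distance of √(1.1² + 3.0²) ≈ 3.2.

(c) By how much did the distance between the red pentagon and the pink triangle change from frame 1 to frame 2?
-3.6

Distance in frame 1: 8.9. Distance in frame 2: 5.3.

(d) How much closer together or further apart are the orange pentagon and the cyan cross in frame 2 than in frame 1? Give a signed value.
-3.0

Distance in frame 1: 5.1. Distance in frame 2: 2.1.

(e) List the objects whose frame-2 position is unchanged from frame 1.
none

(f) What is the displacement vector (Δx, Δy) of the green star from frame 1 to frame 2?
(1.3, -2.0)

The green star was at (6.8, 7.2) in frame 1 and (8.1, 5.2) in frame 2.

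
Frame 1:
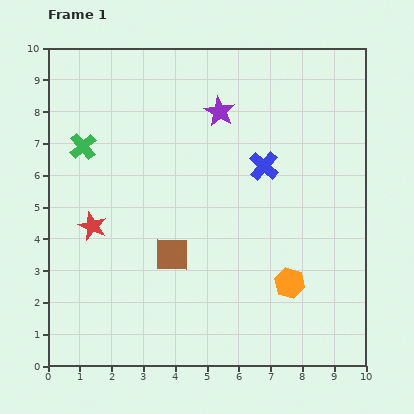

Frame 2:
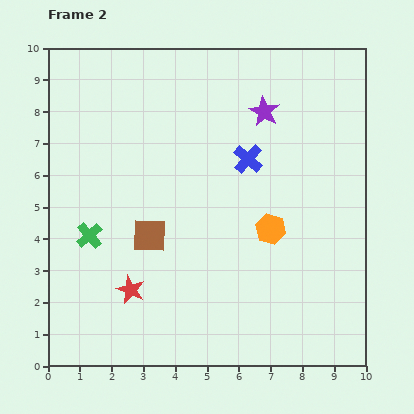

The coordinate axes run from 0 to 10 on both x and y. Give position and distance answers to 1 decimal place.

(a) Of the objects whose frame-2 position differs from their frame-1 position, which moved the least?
the blue cross

(moved 0.5)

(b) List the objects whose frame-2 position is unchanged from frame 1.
none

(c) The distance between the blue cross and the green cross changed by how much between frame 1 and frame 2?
-0.2

Distance in frame 1: 5.7. Distance in frame 2: 5.5.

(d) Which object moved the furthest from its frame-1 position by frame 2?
the green cross

(moved 2.8; next 2.3)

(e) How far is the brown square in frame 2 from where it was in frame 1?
0.9

The brown square moved from (3.9, 3.5) to (3.2, 4.1), a distance of √(0.7² + 0.6²) ≈ 0.9.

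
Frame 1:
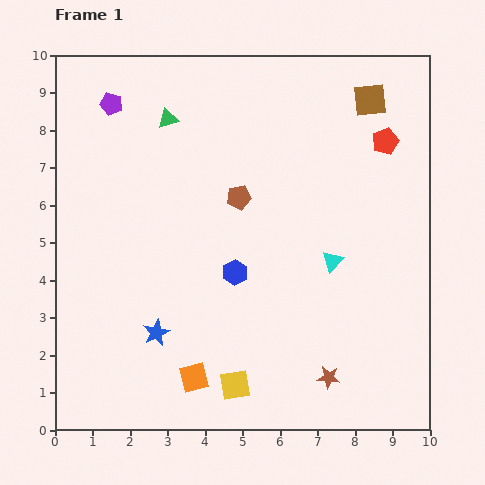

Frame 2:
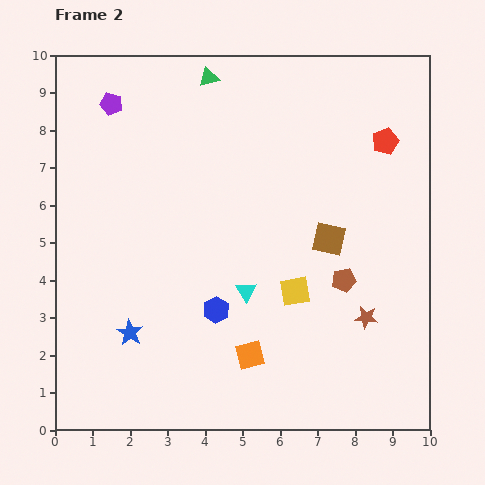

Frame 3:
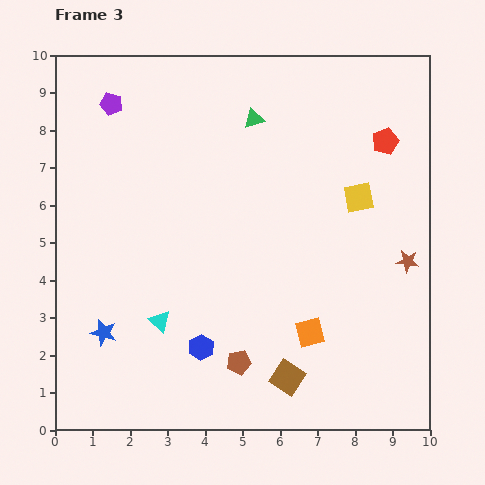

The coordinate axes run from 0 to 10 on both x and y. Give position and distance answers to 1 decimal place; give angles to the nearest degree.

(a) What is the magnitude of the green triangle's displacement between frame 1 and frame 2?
1.6

The green triangle moved from (3.0, 8.3) to (4.1, 9.4), a distance of √(1.1² + 1.1²) ≈ 1.6.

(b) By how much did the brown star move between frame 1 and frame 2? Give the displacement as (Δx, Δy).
(1.0, 1.6)

The brown star was at (7.3, 1.4) in frame 1 and (8.3, 3.0) in frame 2.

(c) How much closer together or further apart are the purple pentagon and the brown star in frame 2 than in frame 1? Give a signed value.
-0.4

Distance in frame 1: 9.3. Distance in frame 2: 8.9.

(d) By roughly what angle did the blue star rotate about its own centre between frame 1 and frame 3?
31° counter-clockwise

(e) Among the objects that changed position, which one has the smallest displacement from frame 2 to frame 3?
the blue star

(moved 0.7)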